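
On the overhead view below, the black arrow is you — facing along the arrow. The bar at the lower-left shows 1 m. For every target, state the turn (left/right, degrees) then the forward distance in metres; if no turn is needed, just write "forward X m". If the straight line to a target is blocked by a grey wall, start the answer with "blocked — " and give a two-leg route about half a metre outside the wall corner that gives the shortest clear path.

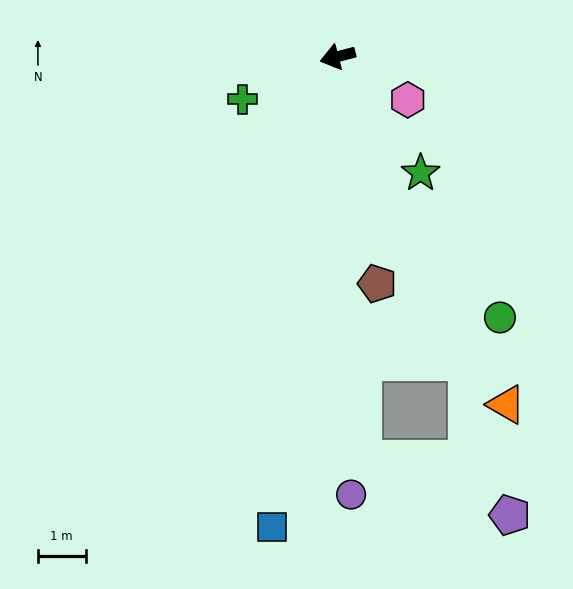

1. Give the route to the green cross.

turn left 9°, forward 2.2 m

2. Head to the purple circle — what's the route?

turn left 77°, forward 9.2 m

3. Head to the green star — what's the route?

turn left 111°, forward 3.0 m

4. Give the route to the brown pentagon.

turn left 85°, forward 4.8 m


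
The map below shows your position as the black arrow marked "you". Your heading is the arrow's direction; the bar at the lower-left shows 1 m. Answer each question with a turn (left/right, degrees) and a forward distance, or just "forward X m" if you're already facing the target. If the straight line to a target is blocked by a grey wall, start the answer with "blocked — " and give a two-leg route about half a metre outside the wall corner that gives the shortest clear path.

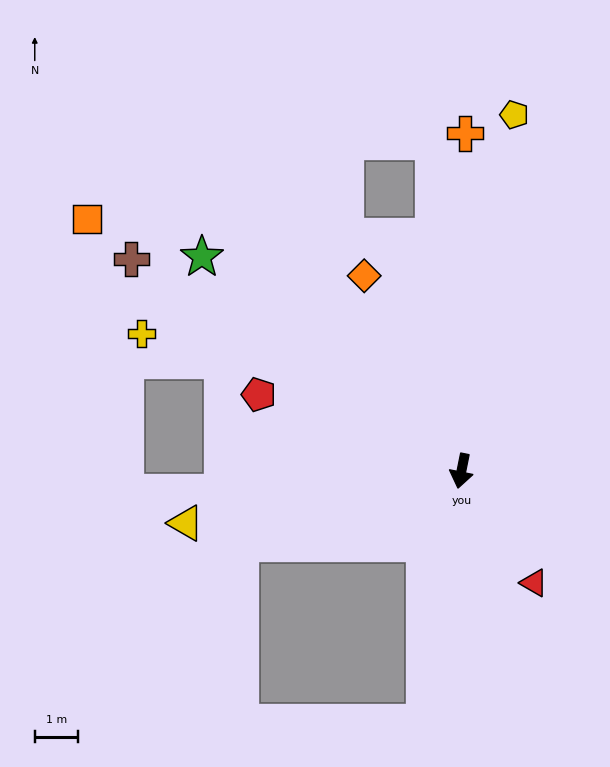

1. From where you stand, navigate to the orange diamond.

turn right 142°, forward 5.0 m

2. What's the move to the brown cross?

turn right 111°, forward 9.1 m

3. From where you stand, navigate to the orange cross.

turn right 169°, forward 7.8 m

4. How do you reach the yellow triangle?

turn right 68°, forward 6.5 m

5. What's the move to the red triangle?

turn left 44°, forward 3.1 m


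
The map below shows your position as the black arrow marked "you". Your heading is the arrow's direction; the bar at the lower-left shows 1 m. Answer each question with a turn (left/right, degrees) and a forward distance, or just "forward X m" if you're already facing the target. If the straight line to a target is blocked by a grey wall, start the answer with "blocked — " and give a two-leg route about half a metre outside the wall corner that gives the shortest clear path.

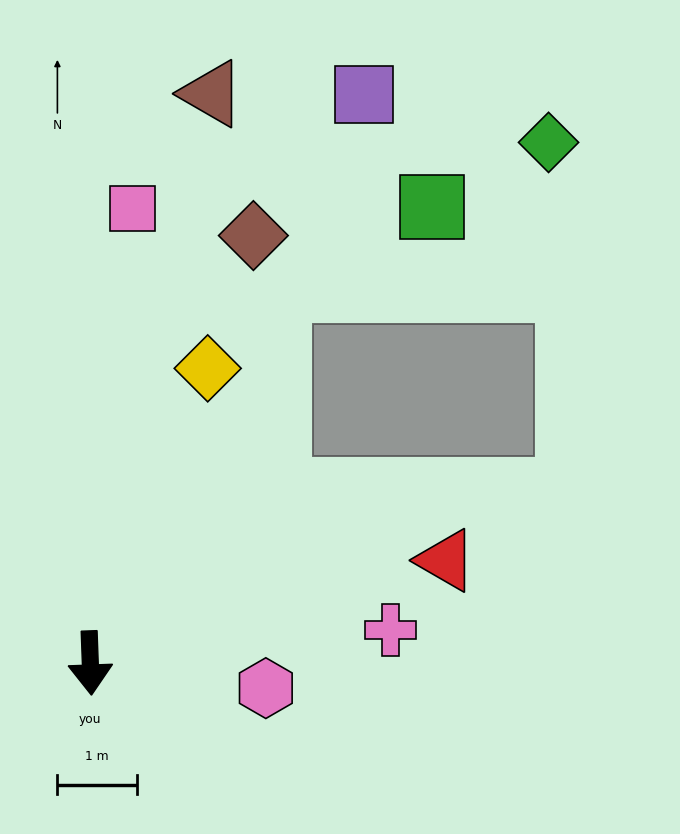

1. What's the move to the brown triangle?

turn left 166°, forward 7.3 m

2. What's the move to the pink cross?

turn left 94°, forward 3.8 m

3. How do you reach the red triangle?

turn left 104°, forward 4.7 m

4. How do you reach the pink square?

turn left 173°, forward 5.8 m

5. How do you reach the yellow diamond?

turn left 156°, forward 4.0 m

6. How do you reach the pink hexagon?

turn left 80°, forward 2.2 m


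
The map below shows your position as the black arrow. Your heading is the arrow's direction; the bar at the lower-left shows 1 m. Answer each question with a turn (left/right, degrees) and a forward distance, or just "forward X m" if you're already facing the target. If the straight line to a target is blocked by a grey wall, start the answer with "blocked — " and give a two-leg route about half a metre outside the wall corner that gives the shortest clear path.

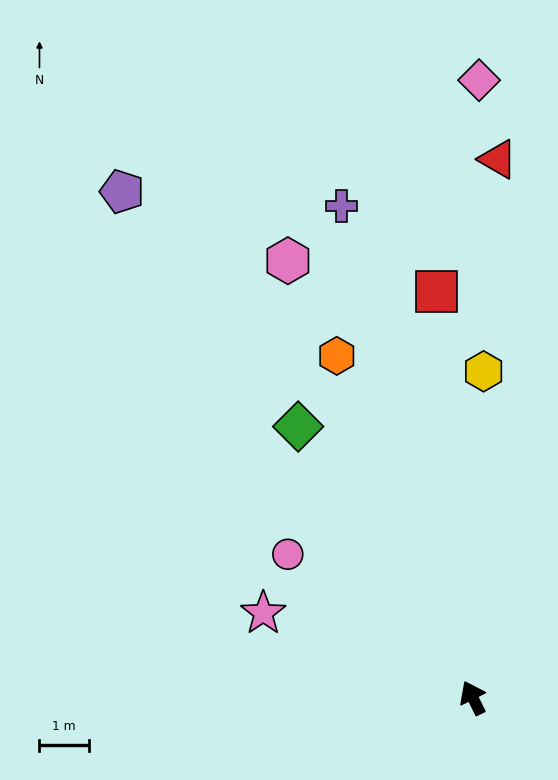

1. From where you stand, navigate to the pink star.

turn left 42°, forward 4.6 m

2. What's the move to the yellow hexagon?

turn right 28°, forward 6.6 m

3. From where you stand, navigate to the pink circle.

turn left 26°, forward 4.7 m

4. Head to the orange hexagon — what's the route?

turn right 5°, forward 7.4 m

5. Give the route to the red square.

turn right 21°, forward 8.2 m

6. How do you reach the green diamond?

turn left 6°, forward 6.5 m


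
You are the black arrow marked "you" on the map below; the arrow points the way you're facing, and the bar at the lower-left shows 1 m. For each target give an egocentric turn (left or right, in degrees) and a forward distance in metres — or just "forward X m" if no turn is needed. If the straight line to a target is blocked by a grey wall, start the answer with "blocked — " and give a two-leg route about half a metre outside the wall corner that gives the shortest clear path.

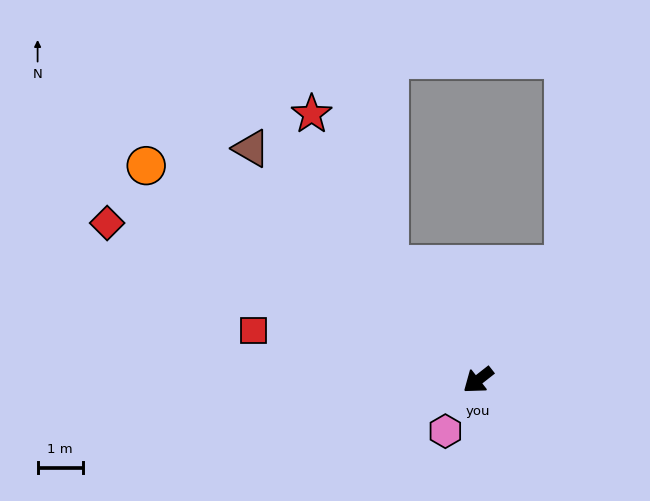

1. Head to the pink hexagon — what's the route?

turn left 19°, forward 1.3 m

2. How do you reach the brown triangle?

turn right 84°, forward 7.2 m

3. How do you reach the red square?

turn right 51°, forward 5.1 m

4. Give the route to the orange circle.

turn right 71°, forward 8.8 m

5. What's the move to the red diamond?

turn right 61°, forward 8.9 m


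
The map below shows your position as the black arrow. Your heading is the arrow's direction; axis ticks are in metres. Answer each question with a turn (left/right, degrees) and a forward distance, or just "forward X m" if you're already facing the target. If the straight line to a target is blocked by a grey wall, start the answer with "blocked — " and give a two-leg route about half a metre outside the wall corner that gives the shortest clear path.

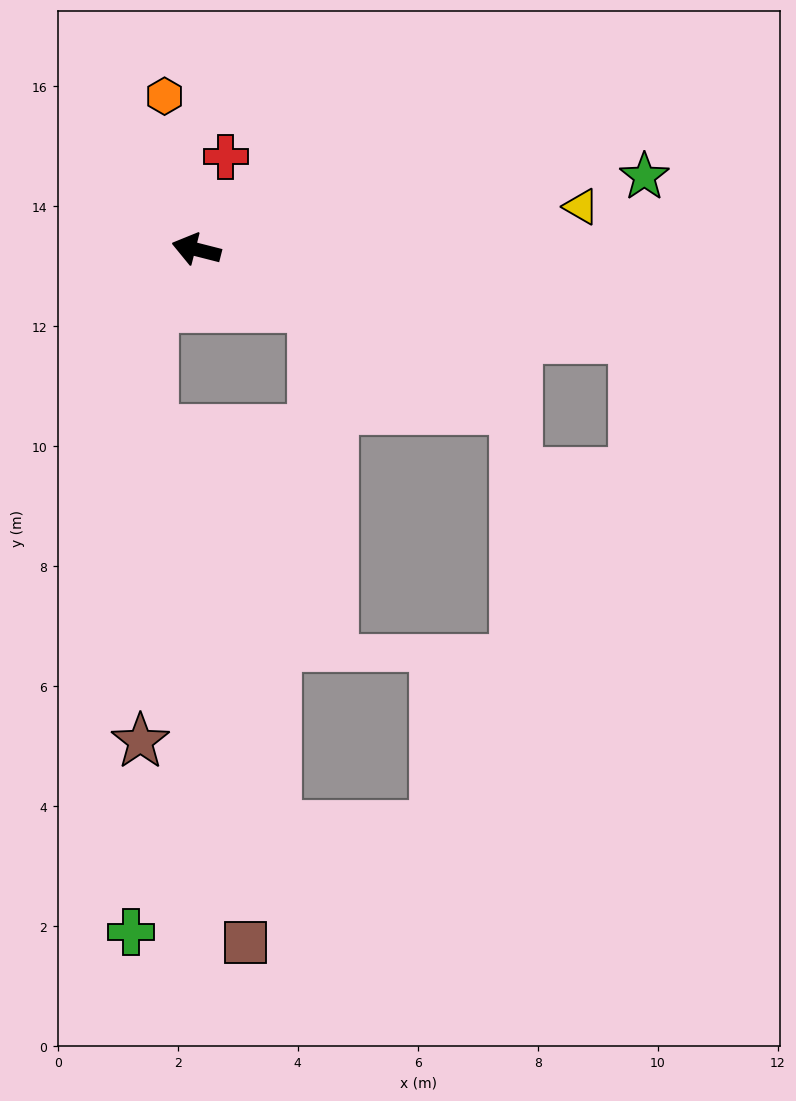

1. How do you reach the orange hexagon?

turn right 64°, forward 2.6 m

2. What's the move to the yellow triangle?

turn right 159°, forward 6.5 m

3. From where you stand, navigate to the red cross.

turn right 93°, forward 1.6 m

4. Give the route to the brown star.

blocked — turn left 67°, forward 1.2 m, then turn left 36°, forward 7.2 m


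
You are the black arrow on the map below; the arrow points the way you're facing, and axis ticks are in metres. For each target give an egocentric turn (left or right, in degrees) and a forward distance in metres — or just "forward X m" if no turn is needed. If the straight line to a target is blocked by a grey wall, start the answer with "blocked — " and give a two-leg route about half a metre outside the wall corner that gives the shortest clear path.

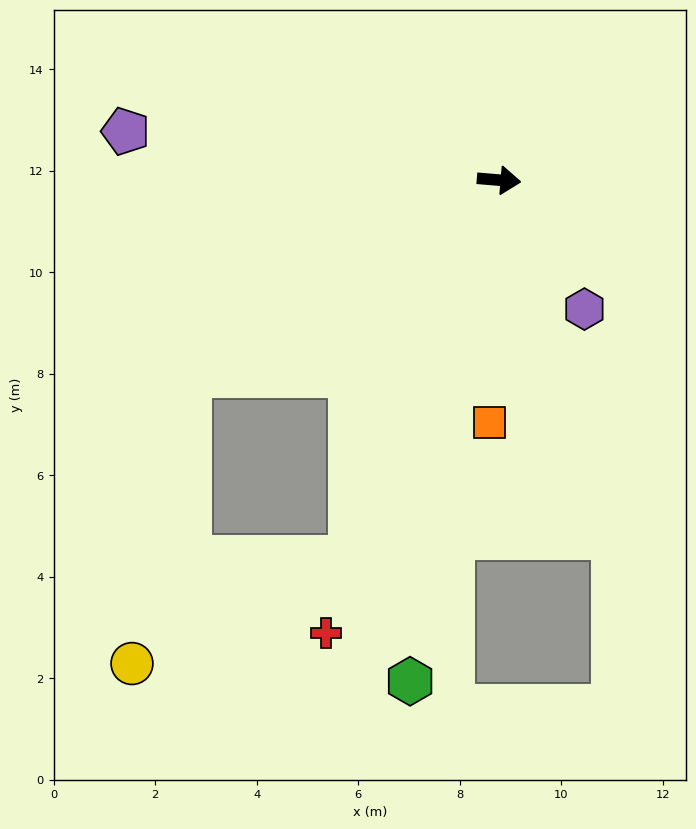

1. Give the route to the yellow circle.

blocked — turn right 107°, forward 8.0 m, then turn right 42°, forward 4.8 m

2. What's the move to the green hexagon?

turn right 95°, forward 10.0 m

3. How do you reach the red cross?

turn right 106°, forward 9.5 m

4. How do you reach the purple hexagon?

turn right 52°, forward 3.0 m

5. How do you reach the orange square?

turn right 87°, forward 4.8 m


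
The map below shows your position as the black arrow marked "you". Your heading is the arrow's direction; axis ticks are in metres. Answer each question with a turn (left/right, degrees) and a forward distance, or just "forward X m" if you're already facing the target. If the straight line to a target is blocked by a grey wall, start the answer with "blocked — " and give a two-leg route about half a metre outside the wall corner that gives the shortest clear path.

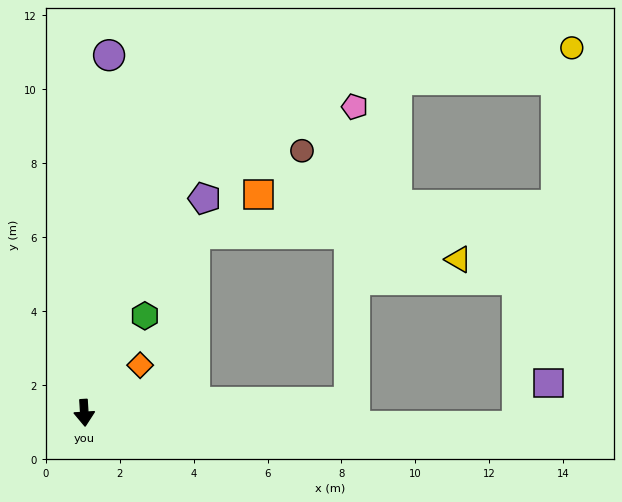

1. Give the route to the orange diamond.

turn left 127°, forward 2.0 m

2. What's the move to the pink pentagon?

blocked — turn left 89°, forward 7.2 m, then turn left 87°, forward 8.0 m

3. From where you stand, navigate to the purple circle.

turn left 173°, forward 9.7 m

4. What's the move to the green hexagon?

turn left 144°, forward 3.1 m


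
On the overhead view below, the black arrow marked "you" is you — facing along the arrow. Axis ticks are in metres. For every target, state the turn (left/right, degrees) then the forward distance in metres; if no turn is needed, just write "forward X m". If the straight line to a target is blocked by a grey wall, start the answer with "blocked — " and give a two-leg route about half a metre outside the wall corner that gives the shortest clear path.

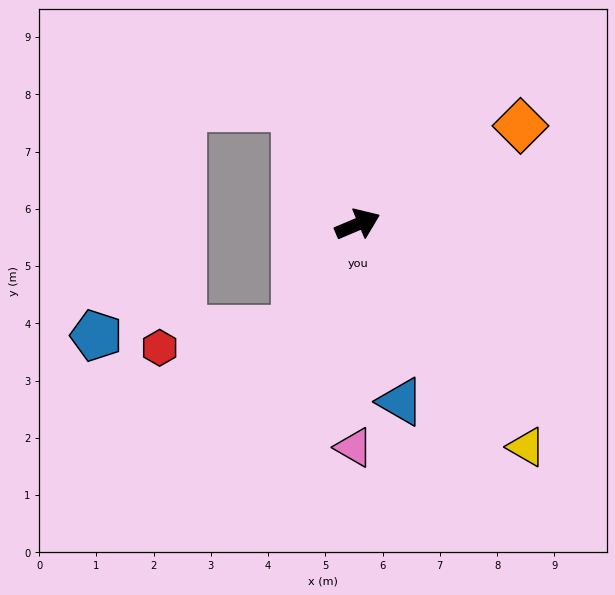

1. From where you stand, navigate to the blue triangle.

turn right 99°, forward 3.2 m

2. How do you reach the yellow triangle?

turn right 76°, forward 4.9 m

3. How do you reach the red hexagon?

blocked — turn right 143°, forward 2.1 m, then turn right 53°, forward 2.4 m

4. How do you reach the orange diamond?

turn left 8°, forward 3.3 m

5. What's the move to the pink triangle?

turn right 114°, forward 3.9 m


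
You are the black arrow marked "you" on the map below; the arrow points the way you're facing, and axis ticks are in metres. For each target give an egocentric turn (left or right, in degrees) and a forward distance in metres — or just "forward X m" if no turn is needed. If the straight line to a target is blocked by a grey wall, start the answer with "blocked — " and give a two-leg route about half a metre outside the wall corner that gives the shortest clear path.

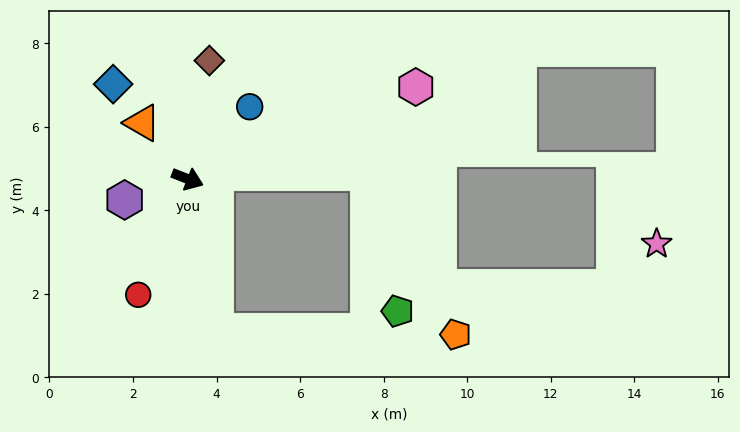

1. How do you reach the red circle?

turn right 92°, forward 3.0 m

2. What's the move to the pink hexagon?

turn left 43°, forward 5.9 m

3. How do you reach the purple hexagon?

turn right 140°, forward 1.6 m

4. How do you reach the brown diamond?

turn left 101°, forward 2.9 m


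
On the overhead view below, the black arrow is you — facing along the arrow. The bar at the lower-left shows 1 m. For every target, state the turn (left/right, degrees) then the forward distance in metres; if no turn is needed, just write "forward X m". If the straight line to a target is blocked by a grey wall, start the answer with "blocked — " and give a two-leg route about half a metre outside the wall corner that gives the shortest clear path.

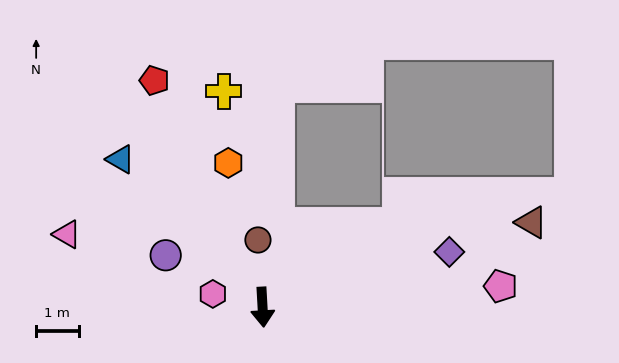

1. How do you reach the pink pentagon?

turn left 92°, forward 5.6 m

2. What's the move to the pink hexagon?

turn right 108°, forward 1.2 m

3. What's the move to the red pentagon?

turn right 158°, forward 5.9 m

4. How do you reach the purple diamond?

turn left 103°, forward 4.6 m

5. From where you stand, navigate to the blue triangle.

turn right 139°, forward 4.8 m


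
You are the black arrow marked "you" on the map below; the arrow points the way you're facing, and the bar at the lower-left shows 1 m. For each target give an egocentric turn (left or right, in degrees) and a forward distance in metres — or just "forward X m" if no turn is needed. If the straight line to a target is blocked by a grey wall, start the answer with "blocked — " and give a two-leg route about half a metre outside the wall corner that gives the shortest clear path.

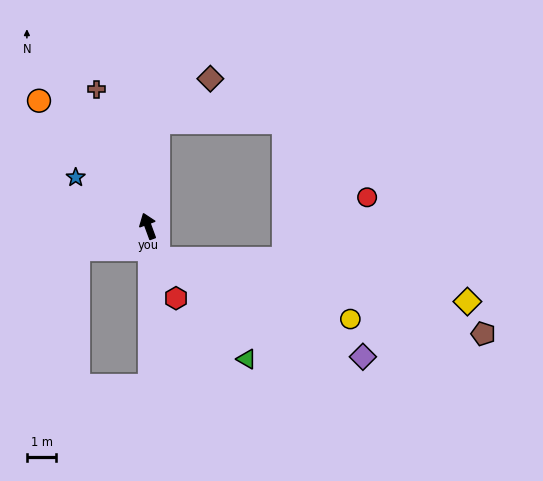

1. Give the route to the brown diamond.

blocked — turn right 25°, forward 3.6 m, then turn right 46°, forward 2.3 m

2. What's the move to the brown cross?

forward 5.0 m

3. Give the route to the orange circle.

turn left 21°, forward 5.7 m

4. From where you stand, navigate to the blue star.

turn left 36°, forward 3.0 m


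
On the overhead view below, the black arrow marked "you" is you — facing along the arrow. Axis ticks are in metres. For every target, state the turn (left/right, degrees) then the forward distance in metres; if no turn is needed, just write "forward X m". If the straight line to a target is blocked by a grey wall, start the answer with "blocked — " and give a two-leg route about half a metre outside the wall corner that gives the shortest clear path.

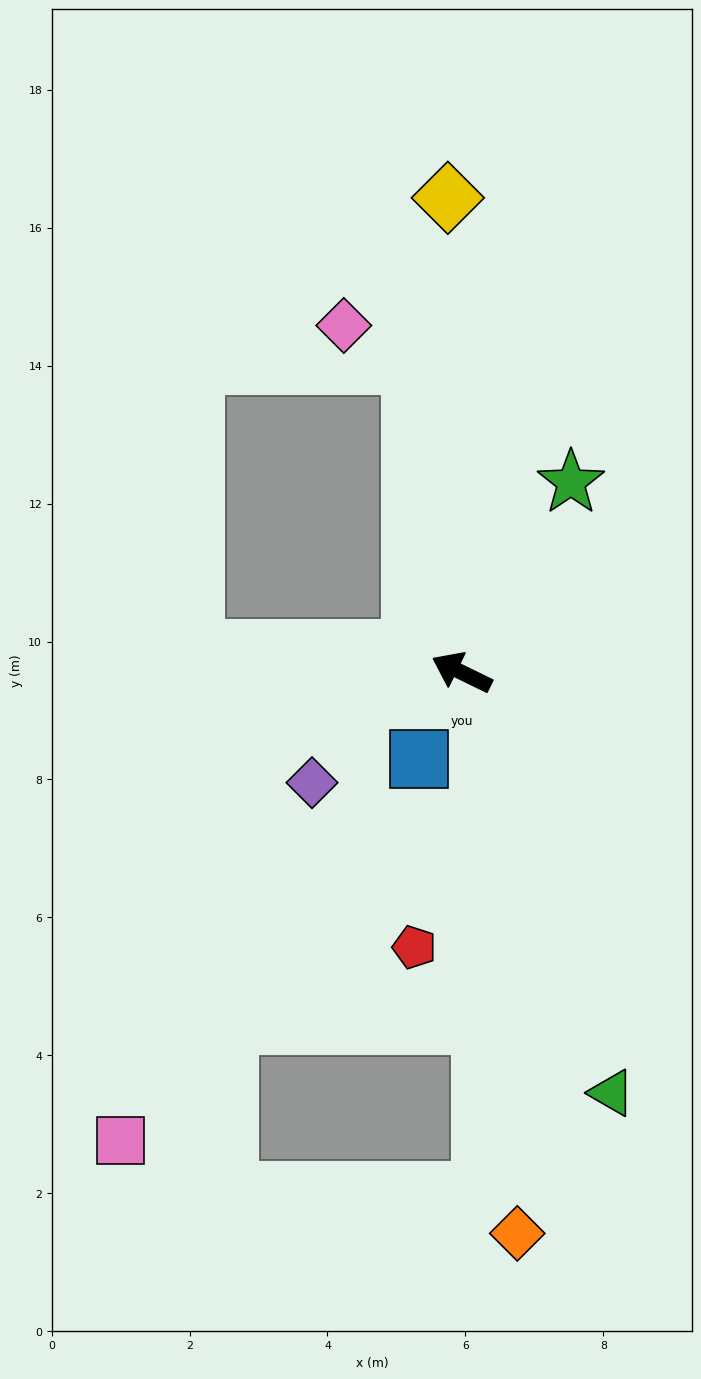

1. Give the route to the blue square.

turn left 90°, forward 1.4 m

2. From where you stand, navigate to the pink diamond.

blocked — turn right 55°, forward 4.5 m, then turn left 50°, forward 1.1 m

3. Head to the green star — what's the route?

turn right 94°, forward 3.2 m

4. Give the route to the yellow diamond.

turn right 62°, forward 6.9 m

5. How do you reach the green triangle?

turn left 136°, forward 6.5 m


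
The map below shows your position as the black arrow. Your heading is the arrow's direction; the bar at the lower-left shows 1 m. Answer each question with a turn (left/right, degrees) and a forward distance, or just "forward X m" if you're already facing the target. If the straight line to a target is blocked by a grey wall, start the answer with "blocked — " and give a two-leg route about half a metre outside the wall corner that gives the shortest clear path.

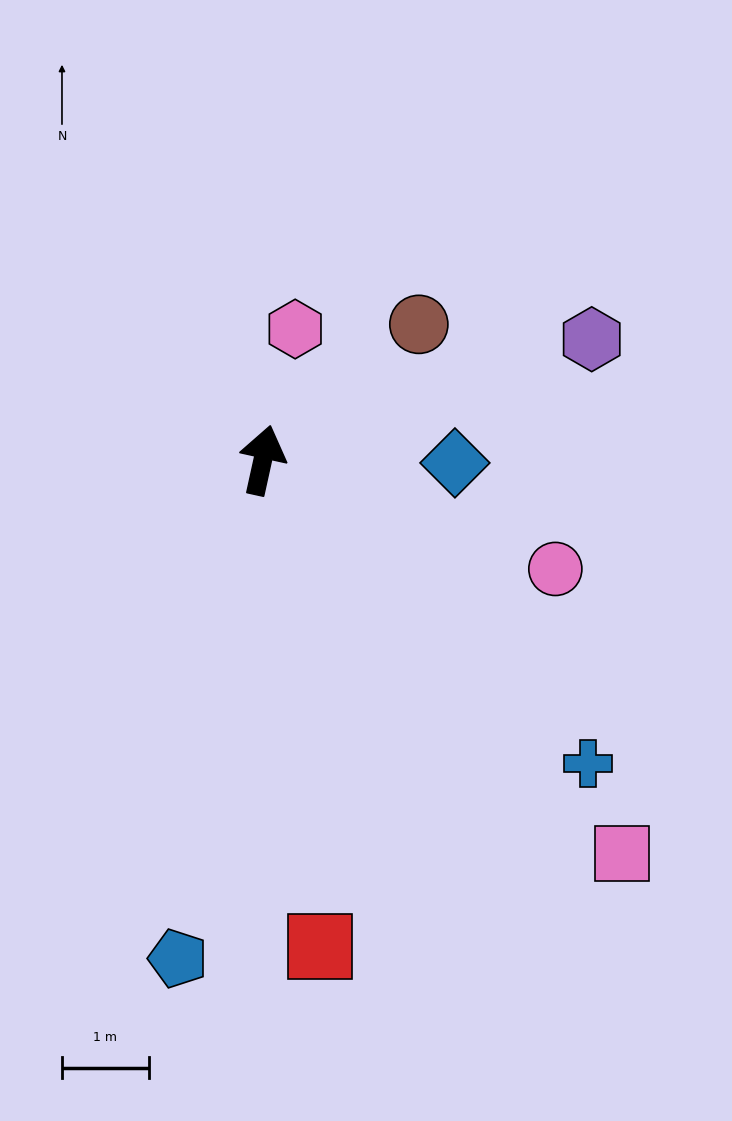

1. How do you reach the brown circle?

turn right 37°, forward 2.4 m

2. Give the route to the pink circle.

turn right 98°, forward 3.6 m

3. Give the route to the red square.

turn right 161°, forward 5.7 m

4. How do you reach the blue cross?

turn right 121°, forward 5.1 m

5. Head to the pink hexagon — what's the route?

forward 1.6 m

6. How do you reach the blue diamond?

turn right 78°, forward 2.2 m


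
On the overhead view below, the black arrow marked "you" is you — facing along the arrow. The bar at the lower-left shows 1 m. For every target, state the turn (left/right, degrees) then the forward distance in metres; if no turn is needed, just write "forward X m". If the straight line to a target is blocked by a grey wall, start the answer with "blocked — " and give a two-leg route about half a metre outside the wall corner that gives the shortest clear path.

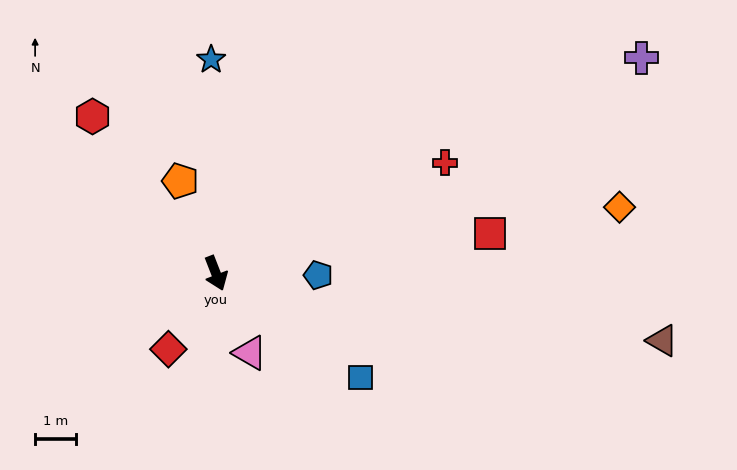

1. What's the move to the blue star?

turn left 160°, forward 5.2 m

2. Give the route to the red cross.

turn left 94°, forward 6.2 m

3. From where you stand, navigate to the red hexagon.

turn right 163°, forward 4.9 m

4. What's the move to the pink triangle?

forward 2.1 m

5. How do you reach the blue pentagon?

turn left 68°, forward 2.5 m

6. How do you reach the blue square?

turn left 33°, forward 4.3 m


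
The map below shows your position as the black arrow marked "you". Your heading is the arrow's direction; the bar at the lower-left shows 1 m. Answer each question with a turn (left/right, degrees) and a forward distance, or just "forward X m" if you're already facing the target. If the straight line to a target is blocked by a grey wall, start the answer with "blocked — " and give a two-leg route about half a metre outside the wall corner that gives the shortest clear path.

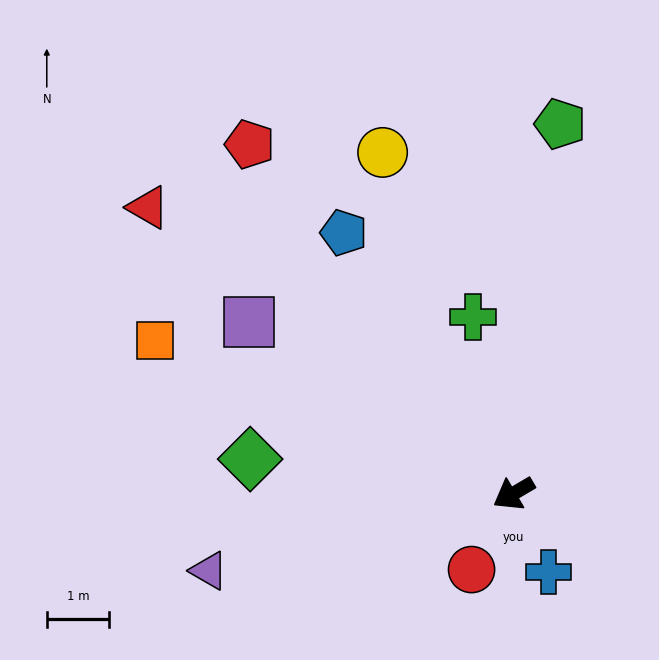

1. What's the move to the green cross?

turn right 108°, forward 2.9 m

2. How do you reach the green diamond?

turn right 38°, forward 4.3 m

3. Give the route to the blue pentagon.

turn right 87°, forward 5.0 m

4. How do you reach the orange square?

turn right 54°, forward 6.2 m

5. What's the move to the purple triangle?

turn right 16°, forward 5.0 m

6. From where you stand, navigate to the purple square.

turn right 63°, forward 5.0 m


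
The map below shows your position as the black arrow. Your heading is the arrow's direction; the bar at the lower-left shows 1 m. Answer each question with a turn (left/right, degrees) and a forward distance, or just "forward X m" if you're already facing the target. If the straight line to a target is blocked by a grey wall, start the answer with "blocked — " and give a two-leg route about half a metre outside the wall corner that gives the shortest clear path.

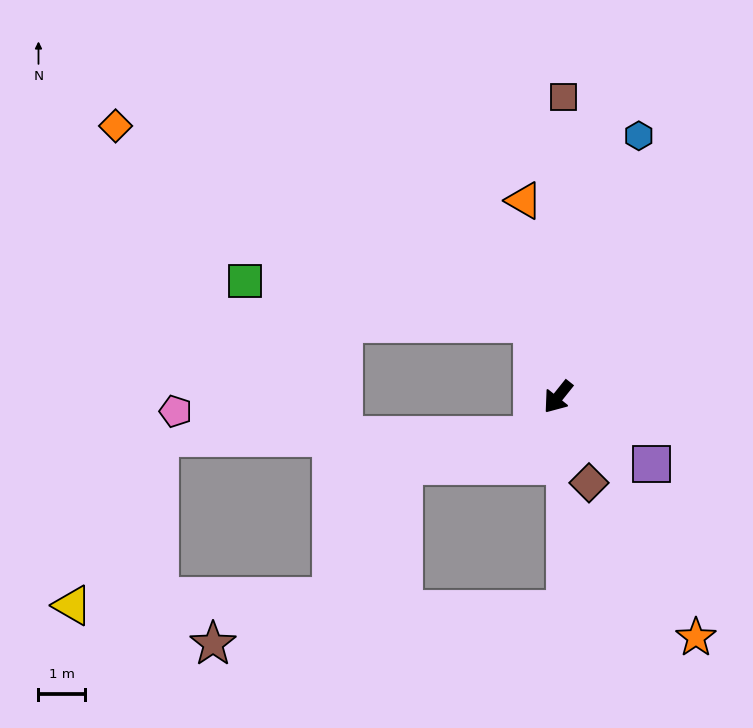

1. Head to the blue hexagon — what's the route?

turn right 159°, forward 5.9 m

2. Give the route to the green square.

blocked — turn right 123°, forward 1.7 m, then turn left 63°, forward 6.3 m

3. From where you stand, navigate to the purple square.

turn left 93°, forward 2.5 m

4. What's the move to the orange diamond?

blocked — turn right 123°, forward 1.7 m, then turn left 46°, forward 10.0 m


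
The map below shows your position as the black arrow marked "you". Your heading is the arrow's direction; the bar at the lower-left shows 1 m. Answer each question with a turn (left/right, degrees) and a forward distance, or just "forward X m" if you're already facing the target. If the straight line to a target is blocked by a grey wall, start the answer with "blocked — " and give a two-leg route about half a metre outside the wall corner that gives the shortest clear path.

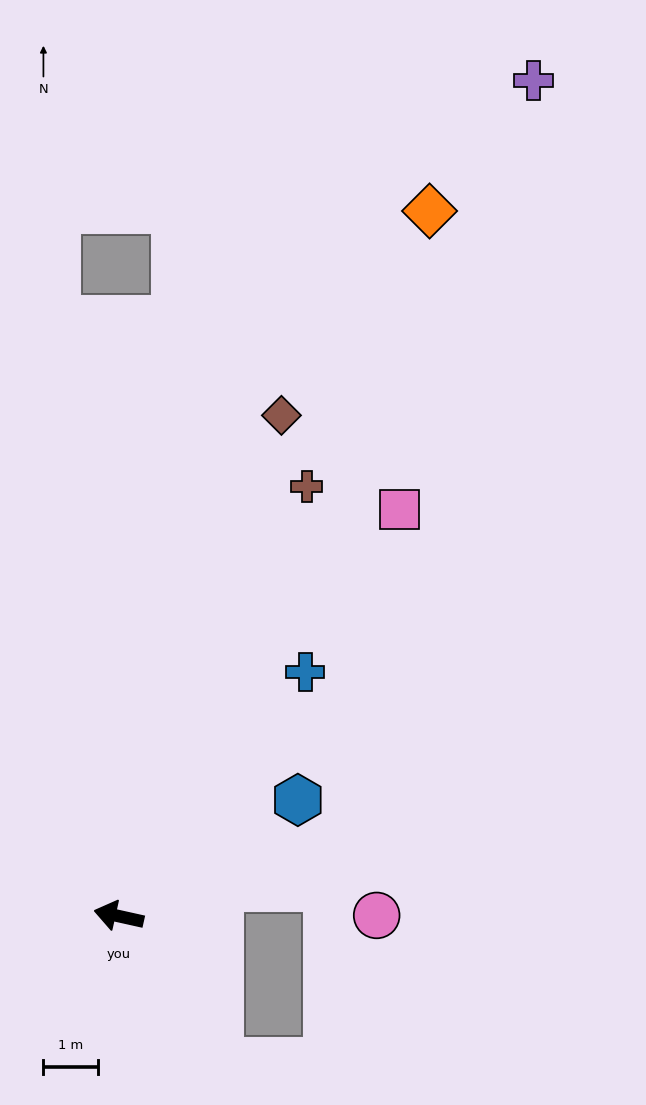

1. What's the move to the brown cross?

turn right 101°, forward 8.5 m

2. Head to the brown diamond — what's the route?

turn right 95°, forward 9.6 m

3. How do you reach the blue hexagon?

turn right 134°, forward 3.9 m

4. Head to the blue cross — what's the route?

turn right 115°, forward 5.6 m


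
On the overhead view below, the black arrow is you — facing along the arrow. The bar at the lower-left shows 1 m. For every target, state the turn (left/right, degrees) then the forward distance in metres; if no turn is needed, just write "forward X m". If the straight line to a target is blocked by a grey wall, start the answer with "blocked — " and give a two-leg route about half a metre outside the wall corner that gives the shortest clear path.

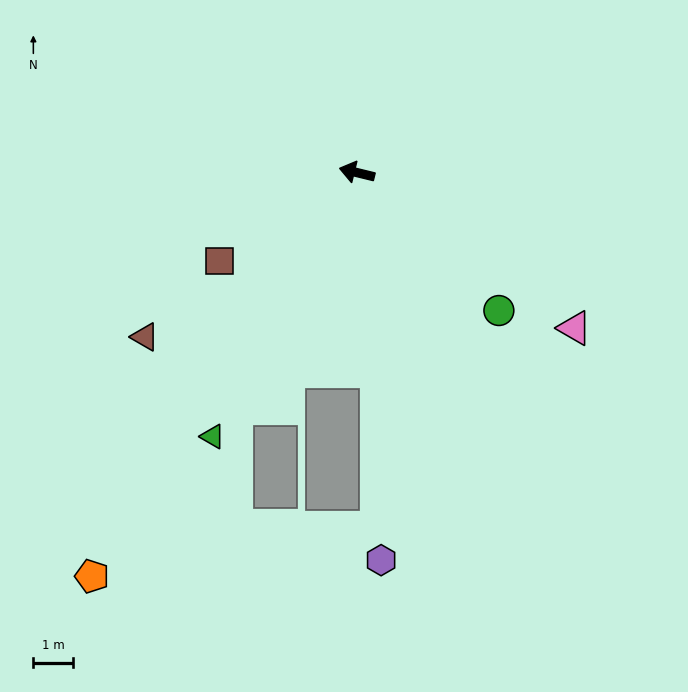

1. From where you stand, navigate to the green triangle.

turn left 75°, forward 7.5 m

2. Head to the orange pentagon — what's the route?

turn left 70°, forward 12.1 m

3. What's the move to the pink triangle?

turn left 158°, forward 6.7 m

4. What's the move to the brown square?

turn left 46°, forward 4.1 m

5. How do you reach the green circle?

turn left 150°, forward 5.0 m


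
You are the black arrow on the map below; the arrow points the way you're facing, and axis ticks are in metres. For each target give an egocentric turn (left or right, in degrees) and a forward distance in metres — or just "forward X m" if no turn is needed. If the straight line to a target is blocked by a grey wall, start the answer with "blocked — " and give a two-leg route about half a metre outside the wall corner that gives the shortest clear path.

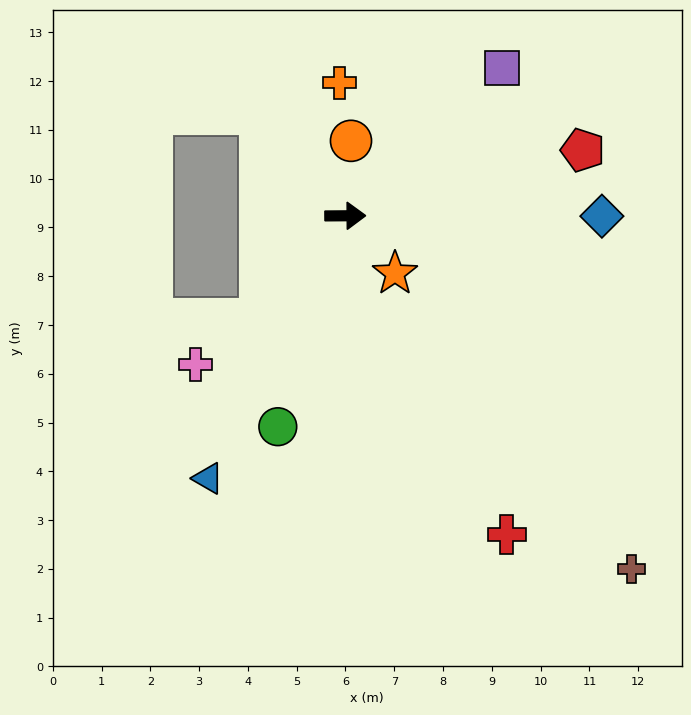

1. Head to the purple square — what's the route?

turn left 43°, forward 4.4 m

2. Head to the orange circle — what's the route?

turn left 85°, forward 1.5 m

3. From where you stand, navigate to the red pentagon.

turn left 15°, forward 5.1 m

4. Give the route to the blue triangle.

turn right 118°, forward 6.1 m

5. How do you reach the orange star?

turn right 50°, forward 1.6 m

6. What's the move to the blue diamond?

forward 5.3 m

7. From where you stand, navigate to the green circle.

turn right 108°, forward 4.5 m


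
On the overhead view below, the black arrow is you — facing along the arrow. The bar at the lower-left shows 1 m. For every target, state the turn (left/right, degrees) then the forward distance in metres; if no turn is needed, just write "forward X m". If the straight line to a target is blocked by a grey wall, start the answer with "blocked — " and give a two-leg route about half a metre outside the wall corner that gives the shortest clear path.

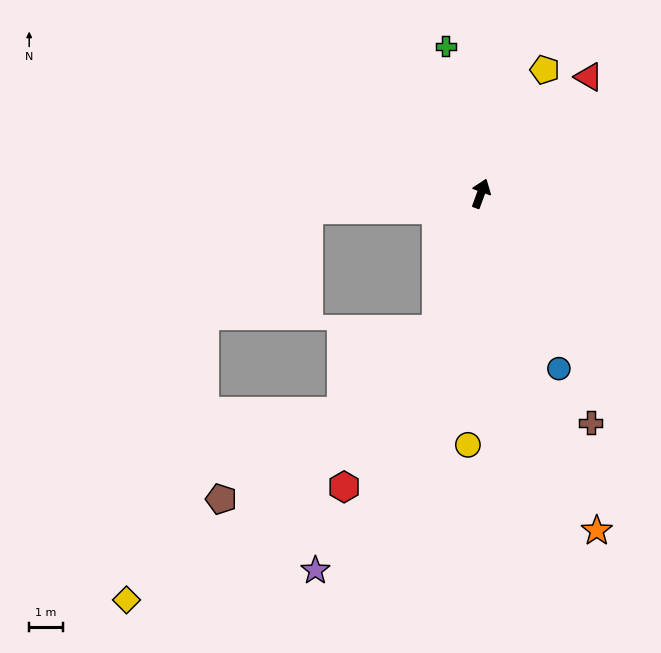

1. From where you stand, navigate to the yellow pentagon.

turn right 7°, forward 4.1 m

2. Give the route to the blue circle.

turn right 136°, forward 5.7 m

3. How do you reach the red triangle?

turn right 23°, forward 4.7 m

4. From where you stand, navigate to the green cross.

turn left 34°, forward 4.5 m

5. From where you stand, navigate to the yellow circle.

turn right 163°, forward 7.4 m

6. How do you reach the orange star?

turn right 141°, forward 10.5 m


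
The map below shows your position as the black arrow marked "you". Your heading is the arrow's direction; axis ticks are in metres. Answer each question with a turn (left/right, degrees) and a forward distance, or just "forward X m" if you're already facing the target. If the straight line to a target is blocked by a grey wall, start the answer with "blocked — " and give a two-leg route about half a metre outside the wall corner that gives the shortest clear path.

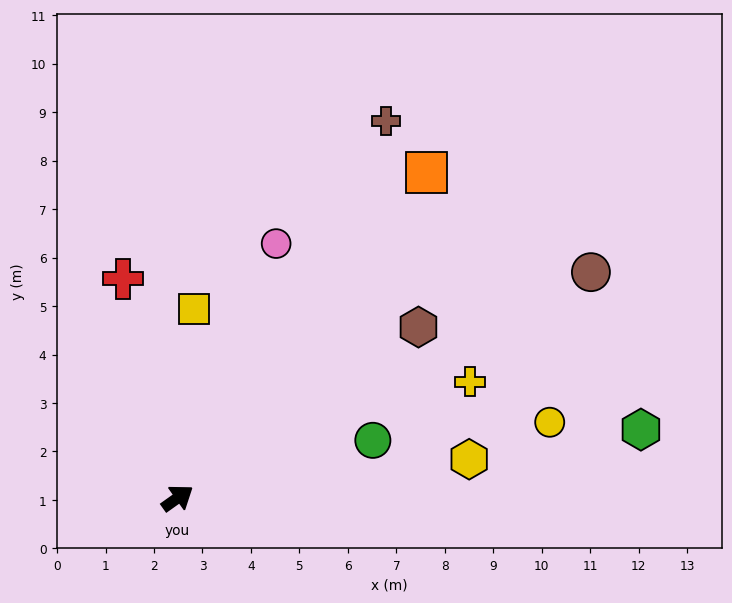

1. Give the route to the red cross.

turn left 68°, forward 4.7 m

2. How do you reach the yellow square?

turn left 50°, forward 3.9 m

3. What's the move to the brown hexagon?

forward 6.1 m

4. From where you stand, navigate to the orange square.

turn left 17°, forward 8.5 m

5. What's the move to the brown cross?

turn left 26°, forward 8.9 m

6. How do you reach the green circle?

turn right 19°, forward 4.2 m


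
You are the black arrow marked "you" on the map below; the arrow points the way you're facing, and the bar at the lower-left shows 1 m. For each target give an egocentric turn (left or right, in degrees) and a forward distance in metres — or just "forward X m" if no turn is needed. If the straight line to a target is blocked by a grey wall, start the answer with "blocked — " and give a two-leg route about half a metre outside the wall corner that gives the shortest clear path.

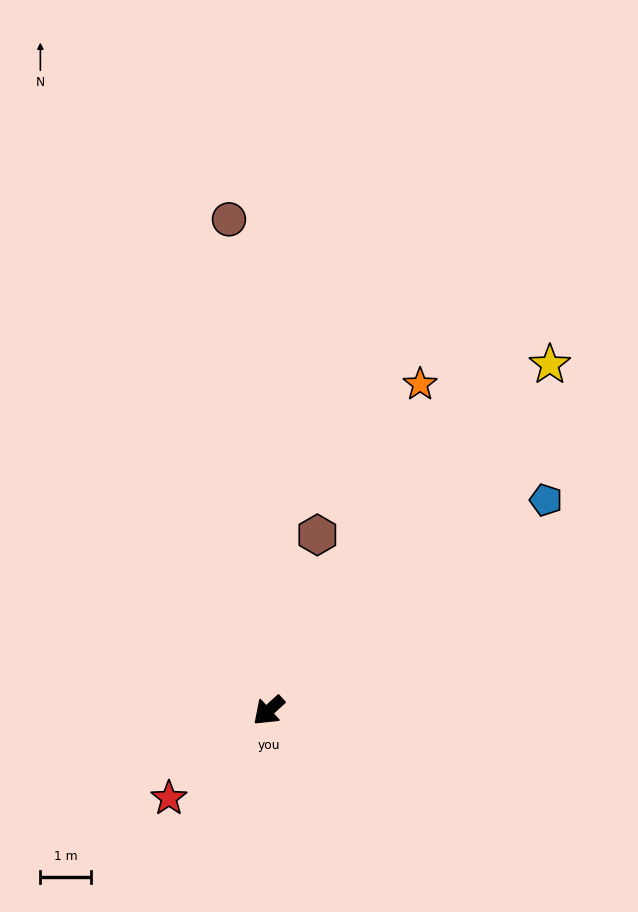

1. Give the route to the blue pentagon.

turn left 175°, forward 6.8 m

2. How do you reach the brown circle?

turn right 128°, forward 9.7 m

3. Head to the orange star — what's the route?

turn right 157°, forward 7.1 m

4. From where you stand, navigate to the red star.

forward 2.6 m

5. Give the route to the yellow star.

turn right 172°, forward 8.7 m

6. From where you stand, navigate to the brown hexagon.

turn right 148°, forward 3.6 m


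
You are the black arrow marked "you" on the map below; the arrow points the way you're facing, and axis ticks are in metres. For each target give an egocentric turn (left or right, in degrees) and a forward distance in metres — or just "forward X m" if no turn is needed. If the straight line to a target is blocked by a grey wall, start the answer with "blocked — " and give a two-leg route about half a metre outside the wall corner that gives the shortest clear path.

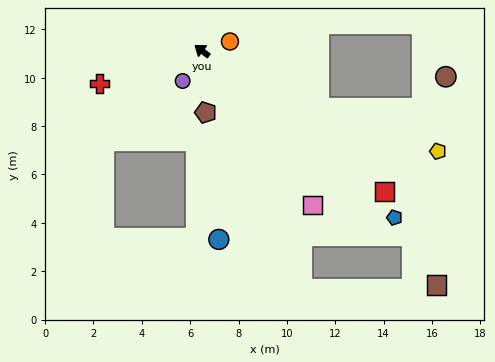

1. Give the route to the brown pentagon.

turn left 131°, forward 2.6 m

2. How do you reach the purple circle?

turn left 95°, forward 1.5 m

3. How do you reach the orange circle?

turn right 124°, forward 1.2 m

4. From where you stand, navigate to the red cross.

turn left 55°, forward 4.5 m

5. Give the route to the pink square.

turn left 163°, forward 7.8 m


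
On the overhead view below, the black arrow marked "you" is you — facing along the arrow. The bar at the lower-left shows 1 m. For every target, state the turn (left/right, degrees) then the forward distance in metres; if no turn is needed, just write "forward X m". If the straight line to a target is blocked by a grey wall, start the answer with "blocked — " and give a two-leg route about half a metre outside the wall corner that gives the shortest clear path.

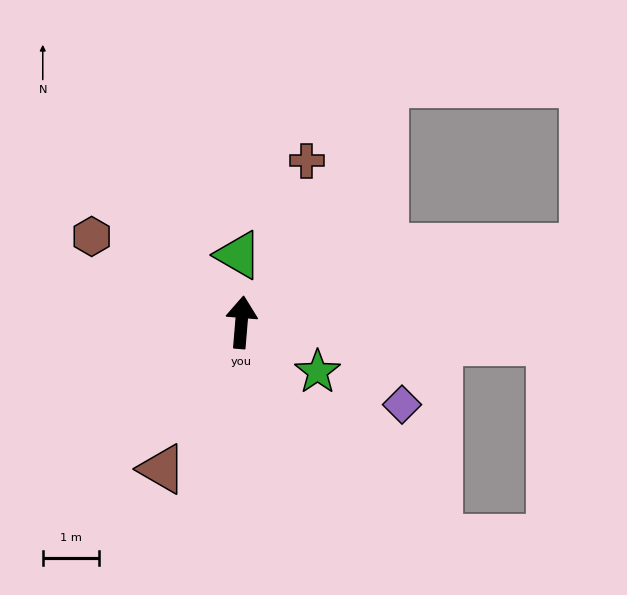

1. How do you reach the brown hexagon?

turn left 65°, forward 3.1 m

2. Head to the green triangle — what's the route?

turn left 7°, forward 1.2 m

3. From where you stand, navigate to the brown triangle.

turn left 156°, forward 3.0 m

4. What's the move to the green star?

turn right 118°, forward 1.6 m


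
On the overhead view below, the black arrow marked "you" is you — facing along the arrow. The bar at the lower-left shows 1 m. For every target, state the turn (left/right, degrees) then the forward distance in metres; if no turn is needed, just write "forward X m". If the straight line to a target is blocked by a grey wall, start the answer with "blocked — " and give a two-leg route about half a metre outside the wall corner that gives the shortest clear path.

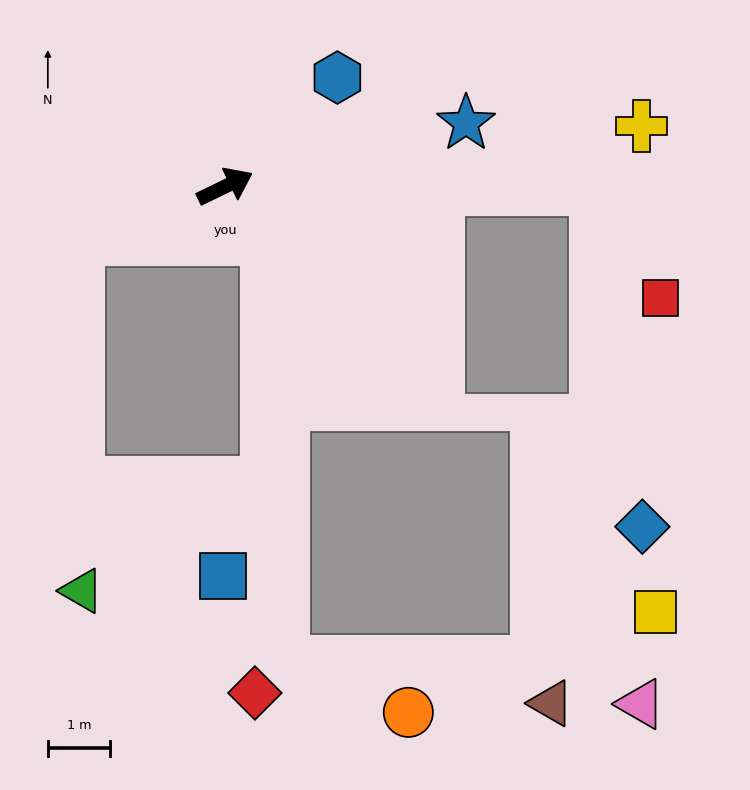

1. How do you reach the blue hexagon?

turn left 18°, forward 2.5 m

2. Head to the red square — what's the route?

blocked — turn right 26°, forward 5.9 m, then turn right 59°, forward 2.0 m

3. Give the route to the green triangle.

blocked — turn left 174°, forward 2.5 m, then turn left 71°, forward 5.6 m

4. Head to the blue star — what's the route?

turn right 11°, forward 4.0 m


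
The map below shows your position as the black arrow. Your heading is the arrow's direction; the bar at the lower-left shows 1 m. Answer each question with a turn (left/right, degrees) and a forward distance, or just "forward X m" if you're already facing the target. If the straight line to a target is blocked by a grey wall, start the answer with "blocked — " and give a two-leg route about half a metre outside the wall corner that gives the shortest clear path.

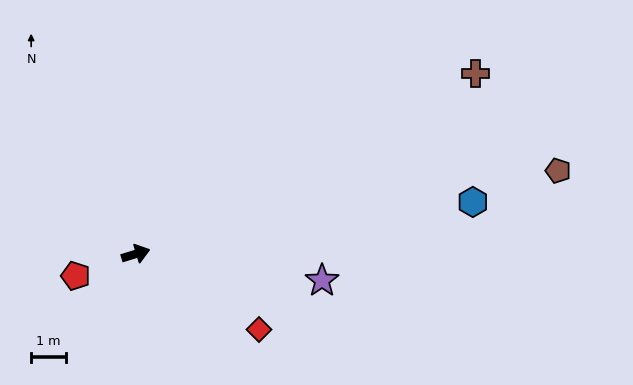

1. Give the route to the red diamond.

turn right 49°, forward 4.1 m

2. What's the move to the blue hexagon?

turn right 8°, forward 9.8 m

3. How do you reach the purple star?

turn right 25°, forward 5.4 m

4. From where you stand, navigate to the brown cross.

turn left 11°, forward 11.0 m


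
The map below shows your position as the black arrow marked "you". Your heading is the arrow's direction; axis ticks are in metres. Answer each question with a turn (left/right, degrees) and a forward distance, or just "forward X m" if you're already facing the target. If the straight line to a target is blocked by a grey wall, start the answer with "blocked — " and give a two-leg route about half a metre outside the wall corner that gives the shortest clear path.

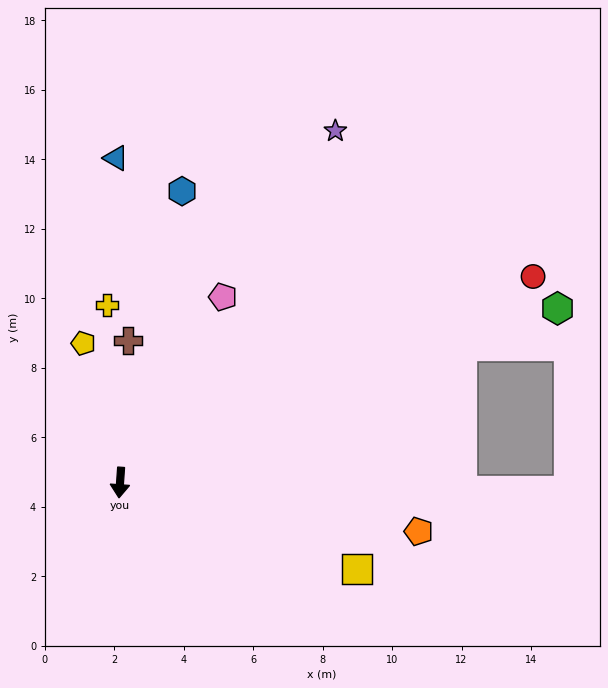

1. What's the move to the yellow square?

turn left 74°, forward 7.3 m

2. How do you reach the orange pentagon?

turn left 85°, forward 8.7 m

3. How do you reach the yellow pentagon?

turn right 161°, forward 4.1 m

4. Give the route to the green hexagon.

turn left 116°, forward 13.6 m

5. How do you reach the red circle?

turn left 120°, forward 13.3 m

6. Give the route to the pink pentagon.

turn left 155°, forward 6.1 m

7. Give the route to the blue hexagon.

turn left 172°, forward 8.6 m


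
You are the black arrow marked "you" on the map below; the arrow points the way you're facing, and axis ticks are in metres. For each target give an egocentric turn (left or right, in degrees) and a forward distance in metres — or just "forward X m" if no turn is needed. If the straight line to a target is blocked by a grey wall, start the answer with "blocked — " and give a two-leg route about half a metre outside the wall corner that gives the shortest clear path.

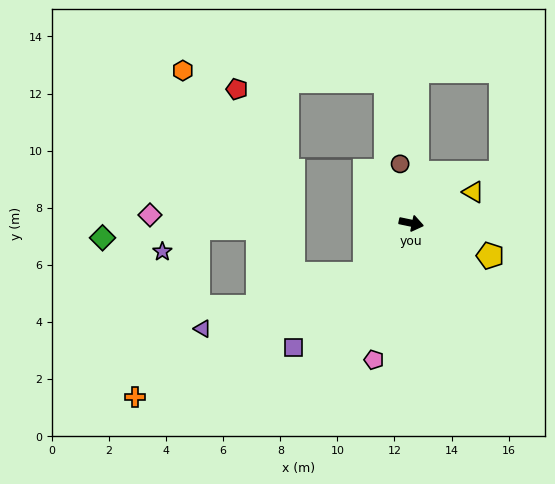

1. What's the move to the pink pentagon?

turn right 93°, forward 5.0 m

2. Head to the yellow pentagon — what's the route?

turn right 11°, forward 3.0 m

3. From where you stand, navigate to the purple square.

turn right 122°, forward 6.0 m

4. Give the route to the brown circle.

turn left 112°, forward 2.1 m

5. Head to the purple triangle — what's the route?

blocked — turn right 120°, forward 2.4 m, then turn right 30°, forward 6.0 m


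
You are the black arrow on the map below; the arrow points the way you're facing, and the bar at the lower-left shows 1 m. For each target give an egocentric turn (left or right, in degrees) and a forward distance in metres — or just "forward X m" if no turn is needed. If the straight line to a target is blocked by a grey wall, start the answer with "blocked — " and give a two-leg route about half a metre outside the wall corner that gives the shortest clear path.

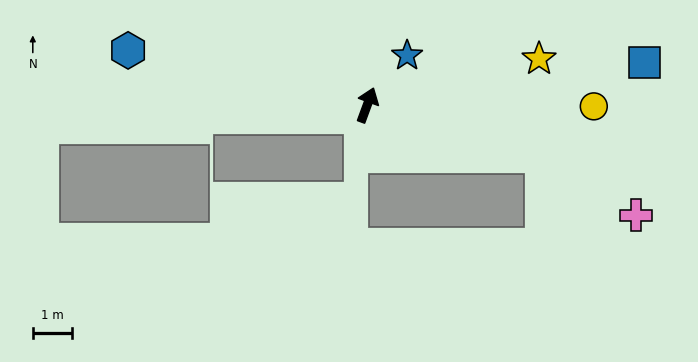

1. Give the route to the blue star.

turn right 19°, forward 1.6 m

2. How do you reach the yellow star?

turn right 55°, forward 4.6 m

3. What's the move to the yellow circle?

turn right 70°, forward 5.8 m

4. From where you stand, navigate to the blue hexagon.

turn left 97°, forward 6.3 m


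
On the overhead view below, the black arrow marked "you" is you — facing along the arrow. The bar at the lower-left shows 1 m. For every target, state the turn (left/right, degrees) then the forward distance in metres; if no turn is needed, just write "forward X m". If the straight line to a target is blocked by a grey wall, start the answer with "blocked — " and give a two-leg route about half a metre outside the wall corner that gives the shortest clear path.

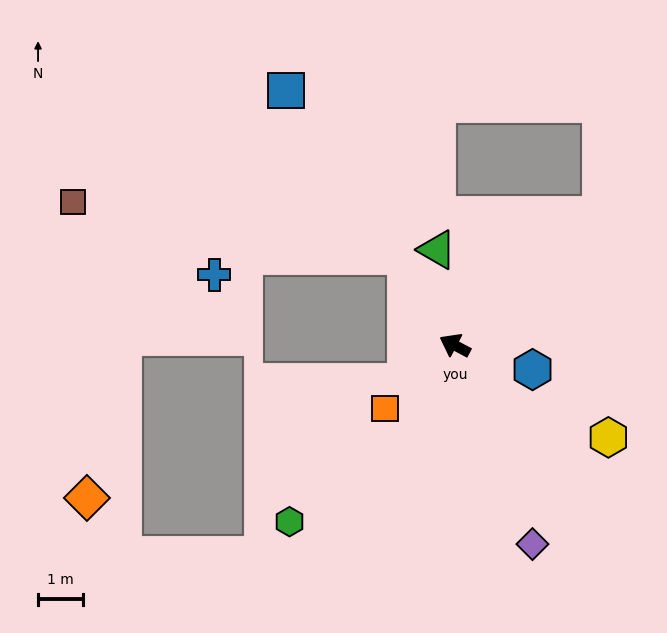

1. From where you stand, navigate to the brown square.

blocked — turn right 34°, forward 2.3 m, then turn left 53°, forward 7.5 m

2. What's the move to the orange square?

turn left 70°, forward 2.1 m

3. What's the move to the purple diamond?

turn left 139°, forward 4.8 m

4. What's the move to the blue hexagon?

turn right 169°, forward 1.8 m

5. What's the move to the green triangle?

turn right 52°, forward 2.2 m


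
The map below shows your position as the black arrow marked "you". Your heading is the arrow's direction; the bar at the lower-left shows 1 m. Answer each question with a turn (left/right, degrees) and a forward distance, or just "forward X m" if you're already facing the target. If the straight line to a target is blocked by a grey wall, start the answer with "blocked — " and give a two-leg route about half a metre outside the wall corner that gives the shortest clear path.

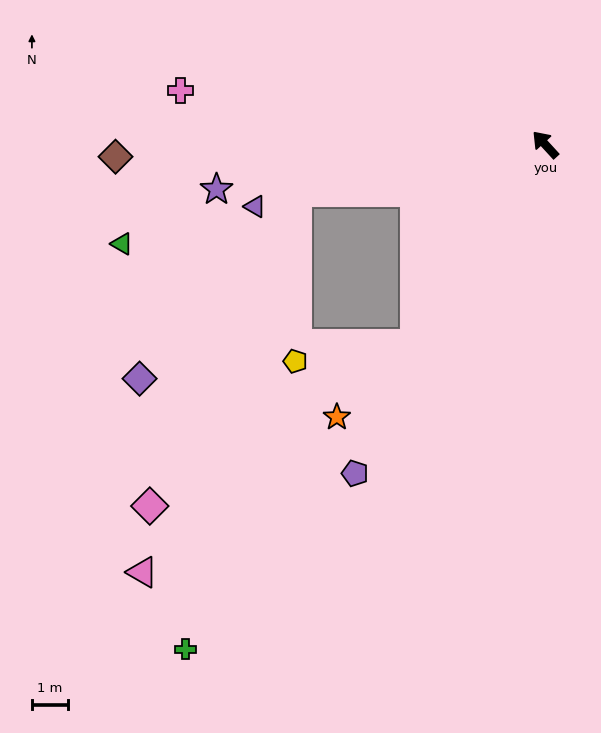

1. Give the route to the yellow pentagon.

blocked — turn left 104°, forward 6.7 m, then turn right 48°, forward 3.4 m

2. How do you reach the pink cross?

turn left 39°, forward 10.3 m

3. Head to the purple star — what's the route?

turn left 55°, forward 9.3 m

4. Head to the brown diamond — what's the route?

turn left 49°, forward 12.0 m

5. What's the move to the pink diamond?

blocked — turn left 104°, forward 6.7 m, then turn right 25°, forward 8.7 m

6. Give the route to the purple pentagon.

turn left 107°, forward 10.6 m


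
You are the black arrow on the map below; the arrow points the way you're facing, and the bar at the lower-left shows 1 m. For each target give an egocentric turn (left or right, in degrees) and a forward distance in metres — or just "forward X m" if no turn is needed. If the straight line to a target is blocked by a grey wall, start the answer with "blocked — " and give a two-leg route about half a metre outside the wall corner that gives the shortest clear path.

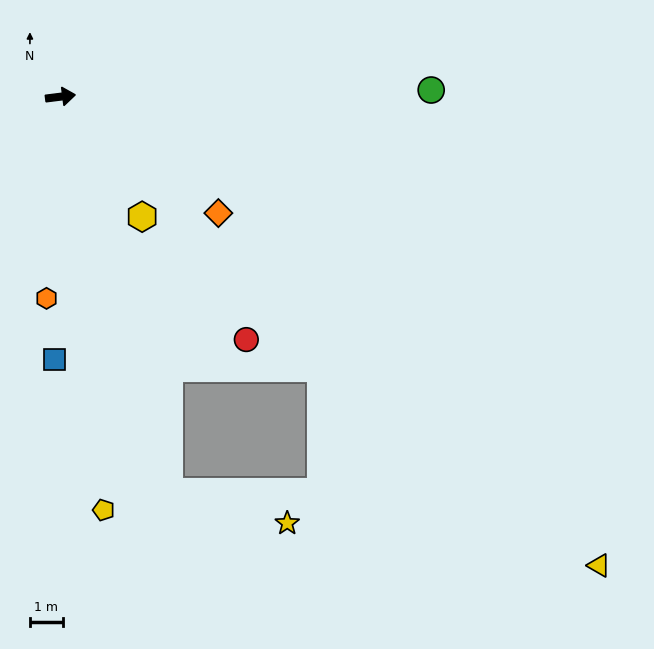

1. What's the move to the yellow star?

blocked — turn right 82°, forward 12.4 m, then turn left 60°, forward 3.7 m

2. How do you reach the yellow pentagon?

turn right 91°, forward 12.5 m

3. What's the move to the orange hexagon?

turn right 101°, forward 6.1 m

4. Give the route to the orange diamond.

turn right 44°, forward 5.9 m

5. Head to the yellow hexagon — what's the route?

turn right 63°, forward 4.4 m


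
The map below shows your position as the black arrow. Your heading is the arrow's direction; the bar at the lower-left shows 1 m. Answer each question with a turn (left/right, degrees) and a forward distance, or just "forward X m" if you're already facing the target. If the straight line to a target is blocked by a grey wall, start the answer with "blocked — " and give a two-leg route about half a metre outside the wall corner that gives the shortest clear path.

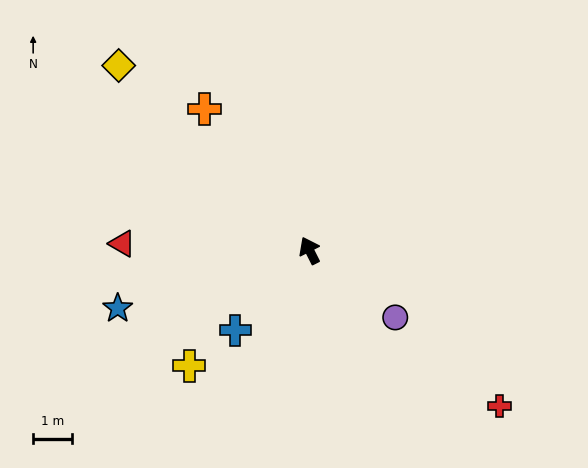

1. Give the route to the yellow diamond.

turn left 19°, forward 6.8 m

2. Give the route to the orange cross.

turn left 10°, forward 4.5 m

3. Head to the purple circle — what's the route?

turn right 155°, forward 2.8 m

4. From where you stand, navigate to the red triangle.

turn left 61°, forward 4.8 m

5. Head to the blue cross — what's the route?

turn left 110°, forward 2.8 m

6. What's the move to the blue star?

turn left 80°, forward 5.1 m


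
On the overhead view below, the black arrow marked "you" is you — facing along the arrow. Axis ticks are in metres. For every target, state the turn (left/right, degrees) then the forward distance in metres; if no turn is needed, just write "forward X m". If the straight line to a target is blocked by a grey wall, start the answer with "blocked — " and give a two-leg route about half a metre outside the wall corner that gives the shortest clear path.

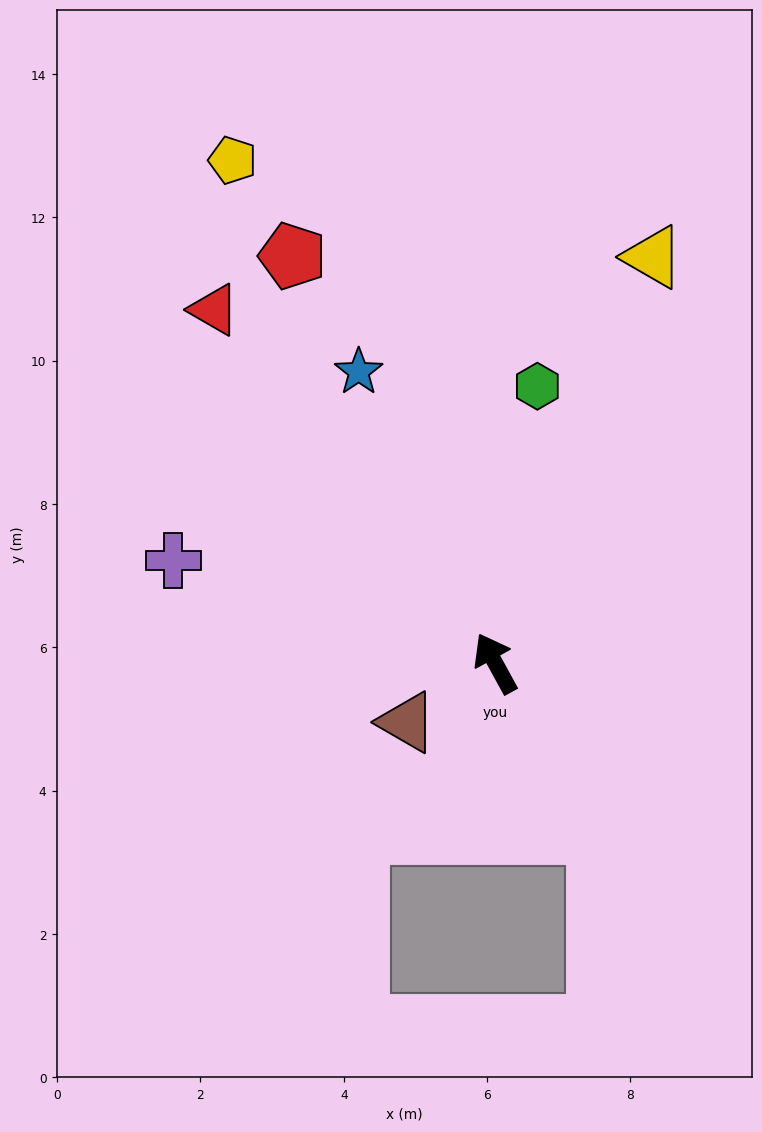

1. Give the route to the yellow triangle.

turn right 50°, forward 6.1 m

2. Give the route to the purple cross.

turn left 44°, forward 4.7 m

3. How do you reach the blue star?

turn right 4°, forward 4.5 m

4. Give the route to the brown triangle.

turn left 95°, forward 1.5 m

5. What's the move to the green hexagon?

turn right 37°, forward 3.9 m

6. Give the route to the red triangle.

turn left 10°, forward 6.3 m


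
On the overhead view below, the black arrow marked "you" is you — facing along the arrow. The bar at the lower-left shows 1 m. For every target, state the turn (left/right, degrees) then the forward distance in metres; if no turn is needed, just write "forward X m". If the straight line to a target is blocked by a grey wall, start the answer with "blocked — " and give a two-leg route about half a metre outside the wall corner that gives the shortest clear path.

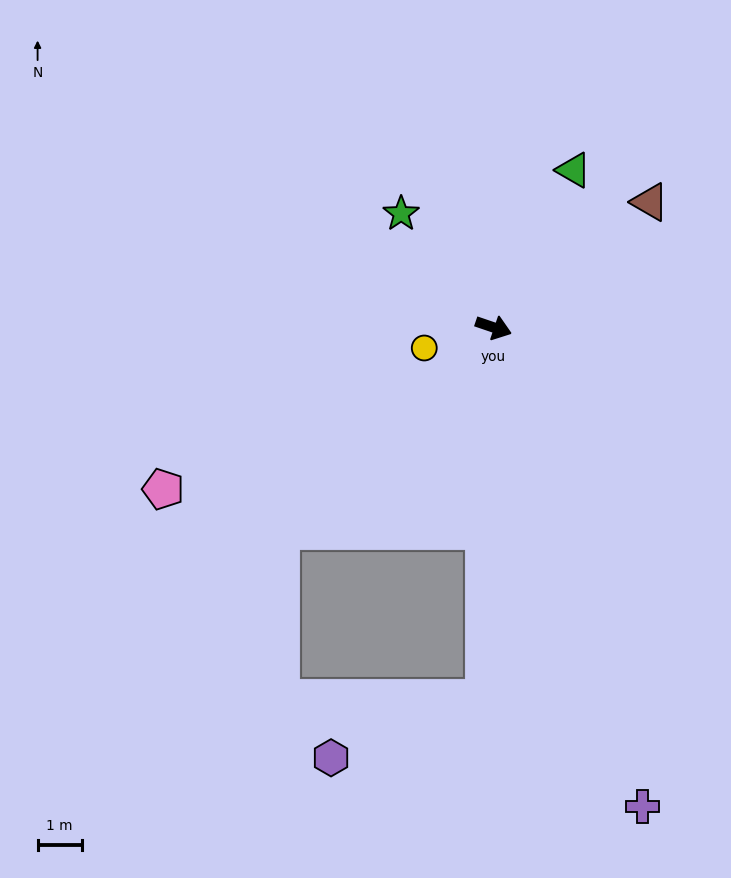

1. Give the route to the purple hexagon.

blocked — turn right 73°, forward 8.4 m, then turn right 67°, forward 3.7 m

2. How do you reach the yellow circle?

turn right 145°, forward 1.6 m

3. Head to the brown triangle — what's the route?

turn left 58°, forward 4.5 m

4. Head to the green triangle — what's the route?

turn left 82°, forward 4.0 m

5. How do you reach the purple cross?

turn right 54°, forward 11.3 m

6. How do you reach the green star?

turn left 148°, forward 3.3 m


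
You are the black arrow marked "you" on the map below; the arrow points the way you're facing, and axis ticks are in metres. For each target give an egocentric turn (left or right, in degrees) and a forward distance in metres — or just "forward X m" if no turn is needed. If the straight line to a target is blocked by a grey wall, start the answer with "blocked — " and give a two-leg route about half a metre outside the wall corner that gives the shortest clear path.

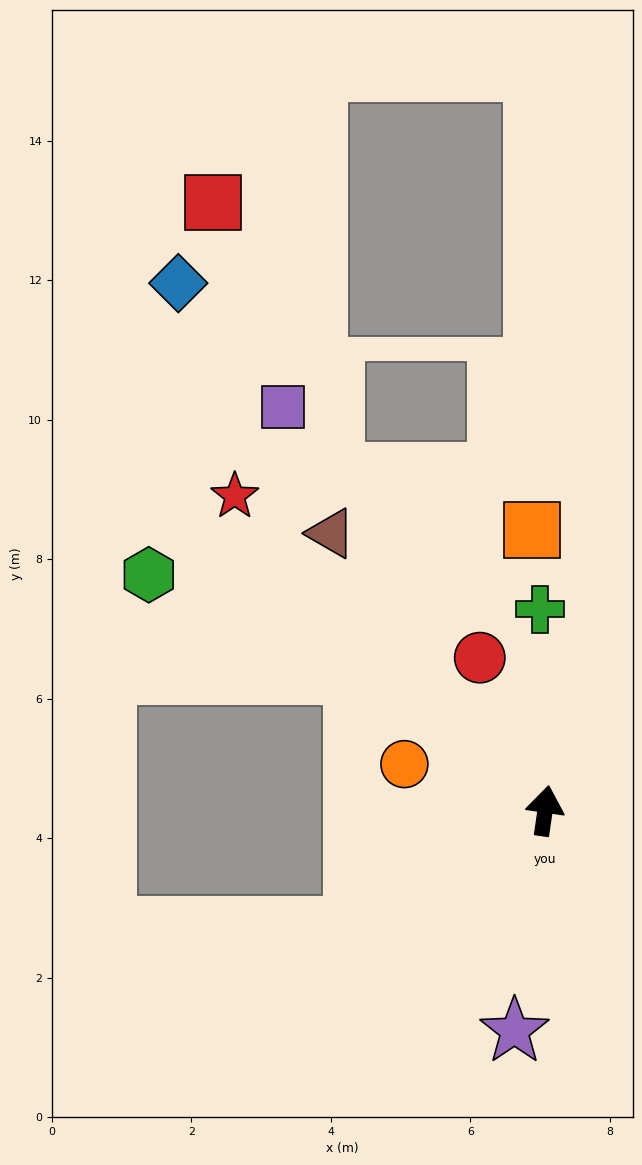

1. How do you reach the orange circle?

turn left 80°, forward 2.1 m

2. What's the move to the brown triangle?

turn left 46°, forward 5.0 m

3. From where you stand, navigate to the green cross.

turn left 10°, forward 2.9 m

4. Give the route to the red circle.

turn left 31°, forward 2.4 m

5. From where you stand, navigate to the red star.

turn left 53°, forward 6.3 m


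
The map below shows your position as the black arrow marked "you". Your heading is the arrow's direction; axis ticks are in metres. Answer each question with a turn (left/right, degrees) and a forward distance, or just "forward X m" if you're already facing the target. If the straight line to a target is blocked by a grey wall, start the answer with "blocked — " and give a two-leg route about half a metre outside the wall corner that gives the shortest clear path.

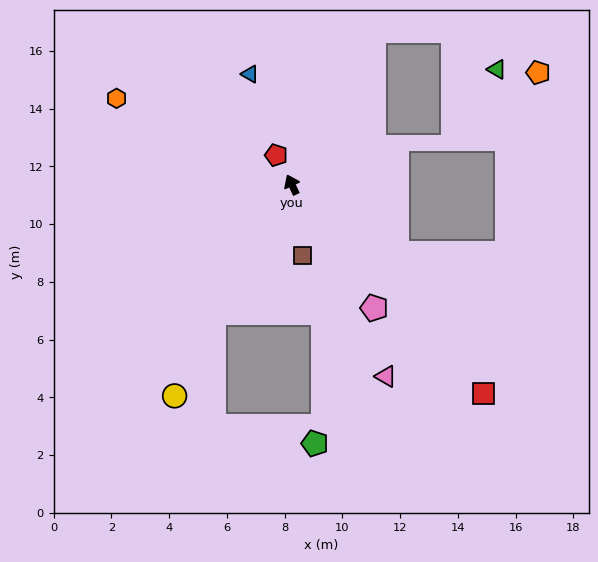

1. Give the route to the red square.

turn right 162°, forward 9.8 m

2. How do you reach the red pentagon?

turn left 3°, forward 1.2 m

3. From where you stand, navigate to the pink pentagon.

turn right 171°, forward 5.1 m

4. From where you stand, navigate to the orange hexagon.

turn left 39°, forward 6.8 m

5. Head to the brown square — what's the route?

turn left 163°, forward 2.5 m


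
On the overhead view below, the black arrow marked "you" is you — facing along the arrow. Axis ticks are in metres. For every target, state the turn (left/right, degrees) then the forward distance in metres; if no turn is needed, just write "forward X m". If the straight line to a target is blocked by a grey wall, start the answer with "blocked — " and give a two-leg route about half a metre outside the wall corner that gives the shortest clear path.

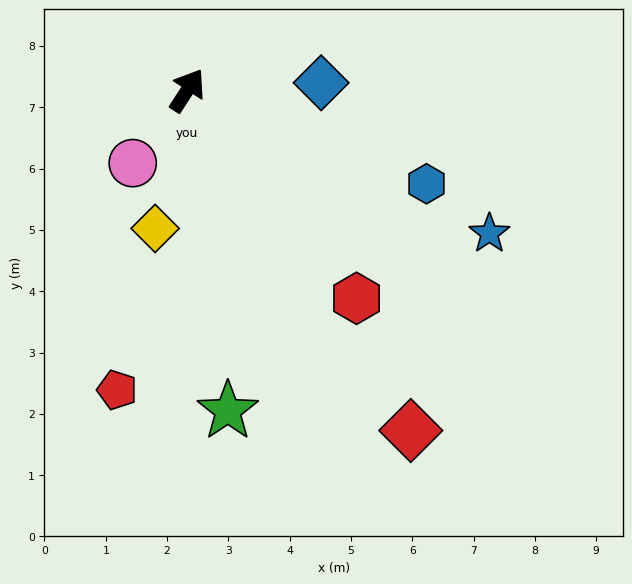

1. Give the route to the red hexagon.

turn right 108°, forward 4.4 m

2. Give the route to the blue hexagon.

turn right 78°, forward 4.2 m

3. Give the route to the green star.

turn right 140°, forward 5.3 m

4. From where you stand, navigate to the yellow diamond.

turn right 160°, forward 2.3 m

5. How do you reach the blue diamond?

turn right 54°, forward 2.2 m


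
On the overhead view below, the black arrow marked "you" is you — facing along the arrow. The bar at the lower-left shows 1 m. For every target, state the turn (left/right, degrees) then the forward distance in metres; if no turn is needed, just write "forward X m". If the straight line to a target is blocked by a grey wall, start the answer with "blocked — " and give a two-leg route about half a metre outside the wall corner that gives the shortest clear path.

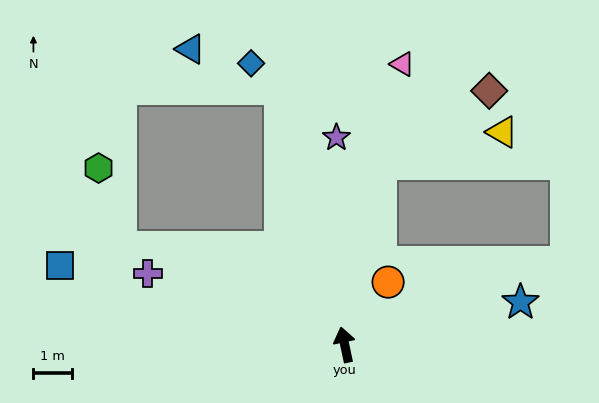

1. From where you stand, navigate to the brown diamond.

blocked — turn right 23°, forward 4.8 m, then turn right 45°, forward 3.4 m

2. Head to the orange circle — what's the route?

turn right 47°, forward 2.0 m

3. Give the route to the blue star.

turn right 88°, forward 4.7 m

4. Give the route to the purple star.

turn right 10°, forward 5.4 m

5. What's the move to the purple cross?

turn left 58°, forward 5.4 m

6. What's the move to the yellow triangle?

blocked — turn right 23°, forward 4.8 m, then turn right 64°, forward 3.3 m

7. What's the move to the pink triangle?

turn right 24°, forward 7.4 m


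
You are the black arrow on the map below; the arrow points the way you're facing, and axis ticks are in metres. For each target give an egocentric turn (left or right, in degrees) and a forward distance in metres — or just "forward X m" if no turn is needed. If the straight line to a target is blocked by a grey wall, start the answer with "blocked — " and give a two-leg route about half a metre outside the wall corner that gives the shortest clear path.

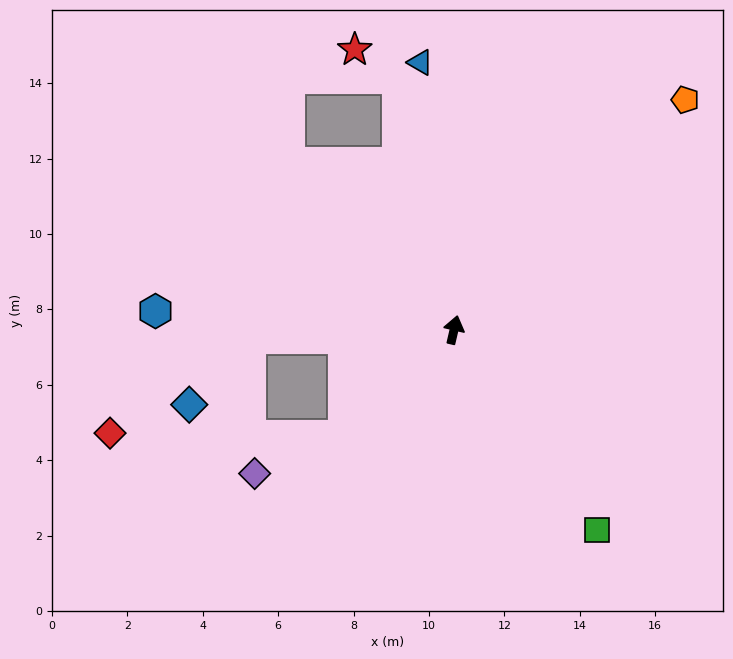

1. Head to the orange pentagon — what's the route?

turn right 32°, forward 8.7 m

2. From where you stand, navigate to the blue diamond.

blocked — turn left 106°, forward 5.4 m, then turn left 45°, forward 2.4 m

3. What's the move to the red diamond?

blocked — turn left 147°, forward 4.1 m, then turn right 44°, forward 6.2 m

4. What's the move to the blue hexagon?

turn left 100°, forward 7.9 m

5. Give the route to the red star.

blocked — turn left 26°, forward 6.8 m, then turn left 44°, forward 1.4 m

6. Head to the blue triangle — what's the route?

turn left 20°, forward 7.2 m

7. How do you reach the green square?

turn right 131°, forward 6.5 m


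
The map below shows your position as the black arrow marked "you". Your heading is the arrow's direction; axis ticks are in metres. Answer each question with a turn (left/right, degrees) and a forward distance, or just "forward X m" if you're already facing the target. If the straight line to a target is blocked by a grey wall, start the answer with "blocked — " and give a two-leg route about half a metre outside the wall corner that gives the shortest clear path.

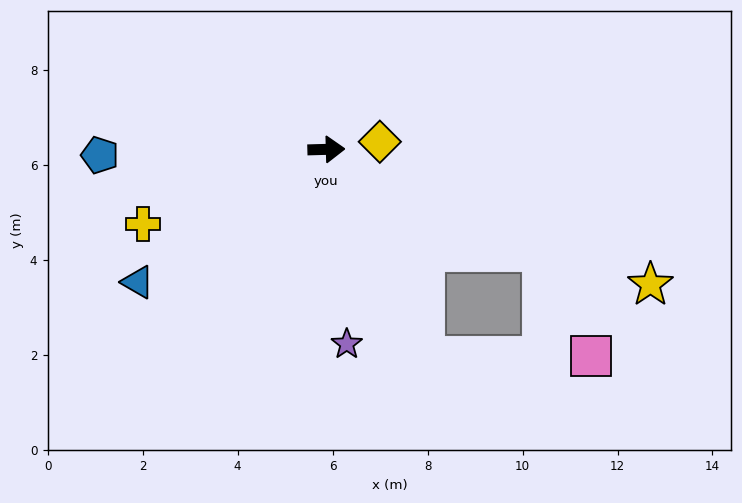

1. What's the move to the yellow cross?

turn right 159°, forward 4.2 m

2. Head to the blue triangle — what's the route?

turn right 146°, forward 4.9 m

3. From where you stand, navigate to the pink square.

blocked — turn right 27°, forward 5.0 m, then turn right 39°, forward 2.4 m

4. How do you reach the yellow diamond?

turn left 7°, forward 1.1 m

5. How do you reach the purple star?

turn right 86°, forward 4.1 m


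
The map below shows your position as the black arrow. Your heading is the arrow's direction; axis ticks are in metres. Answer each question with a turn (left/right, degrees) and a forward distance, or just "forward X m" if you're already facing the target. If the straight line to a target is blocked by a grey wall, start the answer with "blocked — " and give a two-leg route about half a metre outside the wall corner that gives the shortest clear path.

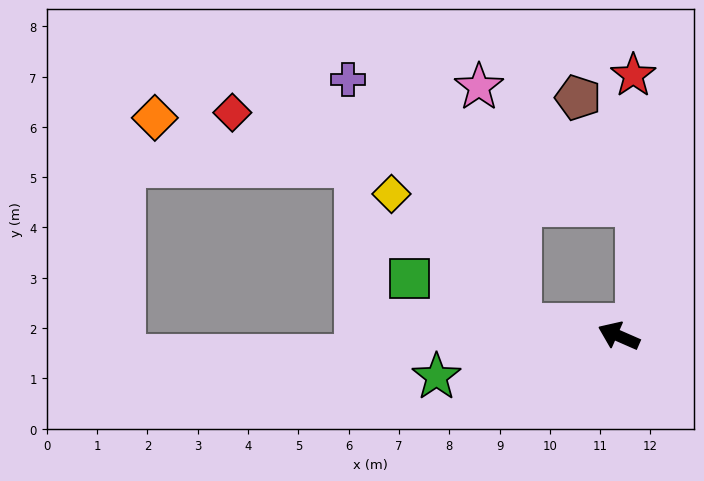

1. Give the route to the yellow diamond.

blocked — turn left 17°, forward 2.0 m, then turn right 39°, forward 3.6 m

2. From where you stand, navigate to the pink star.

blocked — turn left 17°, forward 2.0 m, then turn right 74°, forward 4.8 m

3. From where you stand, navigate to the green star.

turn left 36°, forward 3.7 m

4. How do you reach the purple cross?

blocked — turn left 17°, forward 2.0 m, then turn right 48°, forward 6.0 m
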